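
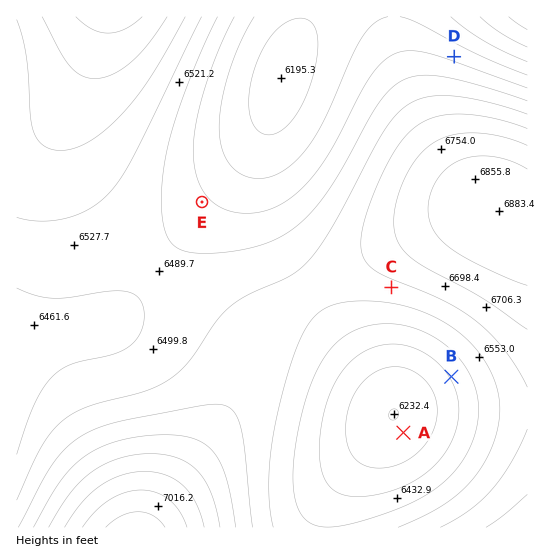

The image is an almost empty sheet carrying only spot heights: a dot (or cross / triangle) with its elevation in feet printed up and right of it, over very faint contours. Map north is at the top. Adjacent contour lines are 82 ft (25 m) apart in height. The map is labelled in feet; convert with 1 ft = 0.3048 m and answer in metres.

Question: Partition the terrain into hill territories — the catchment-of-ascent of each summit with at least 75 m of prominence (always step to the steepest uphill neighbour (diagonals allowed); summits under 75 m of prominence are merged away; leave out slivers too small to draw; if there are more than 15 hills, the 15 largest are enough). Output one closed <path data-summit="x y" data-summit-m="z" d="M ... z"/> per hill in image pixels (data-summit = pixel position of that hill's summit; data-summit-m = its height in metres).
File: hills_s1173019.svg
<path data-summit="499 211" data-summit-m="2098" d="M527 16l-226 1-2 16-18 41-20 75-2 32 4 29 12 33 18 34 28 38 55 68 17 28-1 7-8 12-27 32-20 29-8 20 0 17 199-1z"/><path data-summit="137 527" data-summit-m="2164" d="M267 120l-8 19-26 38-68 78-36 50-15 16-9 6-54 9-35 11 1 181 311-1 1-16 8-20 20-29 27-32 8-12 1-7-17-28-77-98-24-42-12-33-4-29 1-24 8-32z"/><path data-summit="111 17" data-summit-m="2086" d="M301 16l-285 1 1 330 34-11 54-9 9-6 10-10 41-56 68-78 26-38 10-22 15-51 15-33z"/>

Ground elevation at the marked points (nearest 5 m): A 1905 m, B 1950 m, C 2015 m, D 1945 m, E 1955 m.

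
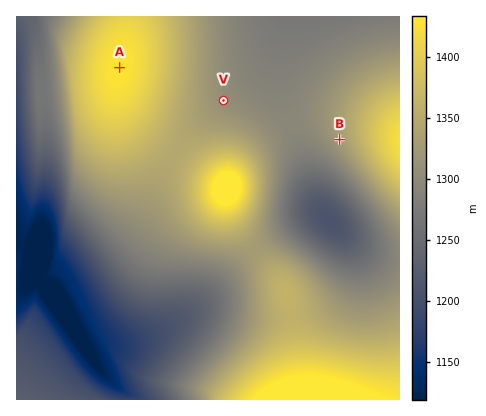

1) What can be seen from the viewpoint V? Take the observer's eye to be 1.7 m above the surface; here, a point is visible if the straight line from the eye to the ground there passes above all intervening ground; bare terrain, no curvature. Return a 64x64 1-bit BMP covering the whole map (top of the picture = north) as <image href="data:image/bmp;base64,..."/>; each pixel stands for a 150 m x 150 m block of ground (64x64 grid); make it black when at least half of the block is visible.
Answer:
<image width="64" height="64" href="data:image/bmp;base64,Qk0+AgAAAAAAAD4AAAAoAAAAQAAAAEAAAAABAAEAAAAAAAACAAATCwAAEwsAAAIAAAAAAAAA////AAAAAAAAAAAAAAAAAAAAAAAAAAAAAAAAAAAAAAAAAAAAAAAAAAAAAAAAAAAAAAAAAAAAAAAAAAAAAAAAAAAAAAAAAAAAAAAAAAAAAAAAAAAAAAAAAAAAAAAAAAAAAAAAAAAAAAAAAAAAAAAAAAAAAAAAAAAAAAAAAAAAAAAAAAAAAAAAAAAAAAAAAAAAAAAAAAAAAAAAAAAAAAAAAAAAAAAAAAAAAAAAAAAAAAAAAAAAAAAAAAAAAAAAAAAAAAAAAAAAAAAAAAAAAAAAAAAAAAAAAAAAAAAAAAAAAAAAAAAAAAAAAAAAAAAAAAABAAAAAAAAAAMAAAAAAAAABwAAAAAAAAAHAAAAAAAAAA8AAAAAAAAAHwAAAAAAAAA/AAAAAAAAAH8AAAAAMAAA/wAAAAD4AAH/AAAAAPwAA/8AAAAB/gAH/wAAAAH+AA//AAAAAf4AH/8AAAAB/gB//wAAAAH/AP//AAAAAf8D//8AAAAB/w///wAAA/v/////AAAD//////8AAAf//////wAAB///////AAAH//////8AAAf//////wAAB///////AAAH//////4AAAf//////gAAB//////8AAAD//////wAAAP/////+AAAAf/////wAAAB//////AAAAD/////4AAAAH/////gAAAAP////+AAAAAP////4A=="/>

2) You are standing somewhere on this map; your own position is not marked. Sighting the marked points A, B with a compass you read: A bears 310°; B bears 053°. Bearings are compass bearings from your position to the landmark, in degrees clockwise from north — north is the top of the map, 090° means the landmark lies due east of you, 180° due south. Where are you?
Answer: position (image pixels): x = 269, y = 193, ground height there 1320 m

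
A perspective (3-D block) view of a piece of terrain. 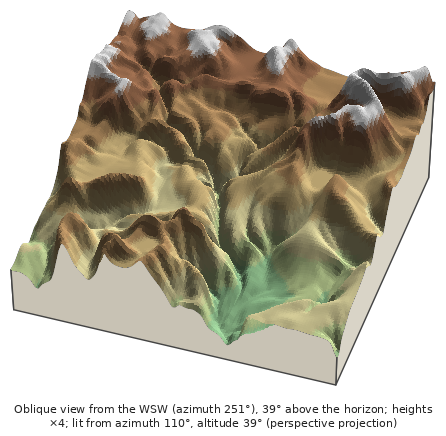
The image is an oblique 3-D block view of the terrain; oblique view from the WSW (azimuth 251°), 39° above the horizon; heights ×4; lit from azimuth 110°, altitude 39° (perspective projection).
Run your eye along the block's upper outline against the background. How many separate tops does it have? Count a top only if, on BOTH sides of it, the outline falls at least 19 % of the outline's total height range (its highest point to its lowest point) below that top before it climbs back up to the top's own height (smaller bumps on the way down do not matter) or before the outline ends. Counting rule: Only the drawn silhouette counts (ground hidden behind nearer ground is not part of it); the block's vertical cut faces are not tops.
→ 1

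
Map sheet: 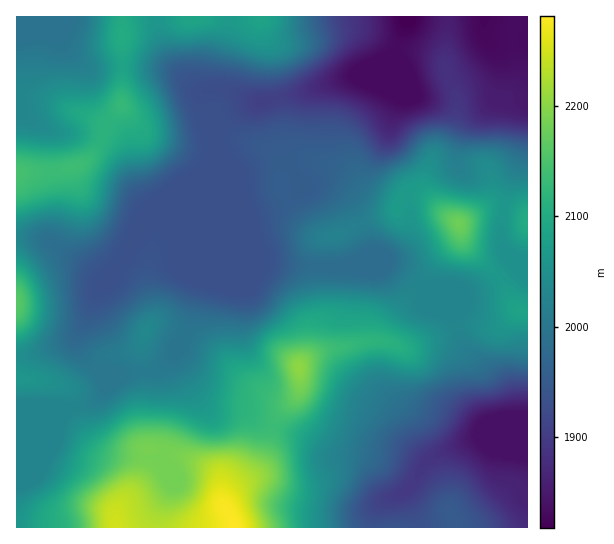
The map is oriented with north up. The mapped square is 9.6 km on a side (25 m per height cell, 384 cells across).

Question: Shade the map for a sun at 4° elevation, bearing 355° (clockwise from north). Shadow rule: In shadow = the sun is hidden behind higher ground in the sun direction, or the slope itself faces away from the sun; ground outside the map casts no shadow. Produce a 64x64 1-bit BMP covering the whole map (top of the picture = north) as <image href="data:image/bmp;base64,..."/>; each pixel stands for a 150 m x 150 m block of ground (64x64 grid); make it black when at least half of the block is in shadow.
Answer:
<image width="64" height="64" href="data:image/bmp;base64,Qk0+AgAAAAAAAD4AAAAoAAAAQAAAAEAAAAABAAEAAAAAAAACAAATCwAAEwsAAAIAAAAAAAAA////AAAAAAAAAAAAAAAAAAAAAAAAQAAAAAAAAMD8AAAAAAABwP/AAAAAAAHA/+AAAAAAAIB/8AAAAAAABB/4DwAAAAAOD/w/AAAAAB4D//8AAAAAHg///wAAAAAfH///AAAAAD9///8AAAAAP////wAAAAA/////AAAAAD/////wAAAAH/////wAAAAf////8AAAAA////9AAAAAAf///0AAAAAB////4AAAAAH//z/gAAAAAf/Af/AAAAAAHgD/8AAAAAAAAP/wAAAAAAABh/AAAAAAAAHD4AAAAAAAA8AB4AAAAAADwAHwAAAAAAfAA/AAAAAAB+AH+AAAAAAH4A/4AAAAAA/gH/wAAAEBD+A//wAAB8OPwX//wAAH/8/D///gAAP/z8P//+AAAB+Pwf//4AAAD5wA///wAAAAAAD///AAAAAAAP//8AAAAAAA///wAAAAAAAOf/gAAAAAAAB/+AAAAAAAAH/4AAAAAAAAP/gAAAAAAAAf+AAAAAAAAA/wAAAAAAAAAGAAAAAAAAAAA8MAAAAABwAH/+AAAAAAAAf/8AAAAAAAD//4AAAAAAAP//4AAAAAAB///wAAAAAAP///wAAAAAB////gAAAAAP////AAAAAB////+AAAAAH////4AAAAAP/+APgAAAAAP/AAAAAAAAAPwAAAAAAAAAAAAAAAAA=="/>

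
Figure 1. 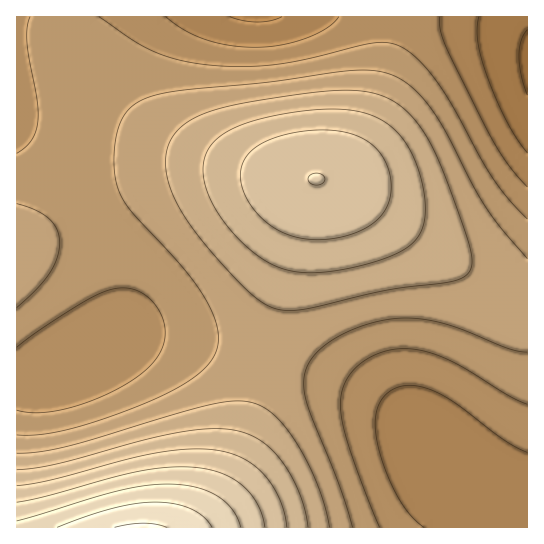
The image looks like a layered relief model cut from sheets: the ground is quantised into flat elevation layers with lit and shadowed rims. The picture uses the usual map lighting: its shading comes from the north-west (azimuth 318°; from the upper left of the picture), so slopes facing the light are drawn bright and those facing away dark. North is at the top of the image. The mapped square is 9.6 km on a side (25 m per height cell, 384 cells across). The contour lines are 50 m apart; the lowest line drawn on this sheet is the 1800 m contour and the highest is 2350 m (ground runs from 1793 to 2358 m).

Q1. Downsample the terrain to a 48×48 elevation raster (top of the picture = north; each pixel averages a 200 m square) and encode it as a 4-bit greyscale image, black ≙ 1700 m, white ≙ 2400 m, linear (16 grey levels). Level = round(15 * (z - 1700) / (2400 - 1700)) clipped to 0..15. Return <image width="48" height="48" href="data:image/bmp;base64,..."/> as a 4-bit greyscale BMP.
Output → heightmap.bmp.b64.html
<image width="48" height="48" href="data:image/bmp;base64,Qk32BAAAAAAAAHYAAAAoAAAAMAAAADAAAAABAAQAAAAAAIAEAAATCwAAEwsAABAAAAAAAAAAAAAAABEREQAiIiIAMzMzAERERABVVVUAZmZmAHd3dwCIiIgAmZmZAKqqqgC7u7sAzMzMAN3d3QDu7u4A////AMzN3d3u7u7u3dzMu6qYh3ZmVVRERERERLzMzN3d3d3d3czLuqmYh3ZlVURERERERLu7vMzM3d3d3My7uqmYh3ZlVERERERERKqqu7vMzMzMzMu7qqmYd2ZVVERERERERJmqqqu7u7zMu7u6qpmId2ZVREREM0RERJmZmaqqq7u7u7qqqZmId2ZVRERDM0RERIiIiZmZqqqqqqqqmZiHdmVVREQzNERERHd3iIiJmZmaqqmZmYiHdmVUREQzRERERHd3d3eIiImZmZmZmIh3ZmVURERERERERWZmZnd3eIiIiIiIiId3ZlVURERERERFVWVmZmZnd3eIiIiIiHd2ZlVURERERERVVVVVVVZmZnd3d4iIh3d2ZlVUREREREVVVVVVVVVWZmZ3d3d3d3d2ZlVVRERERVVVVlVVVVVVVmZmd3d3d3d2ZlVVVERFVVVWZlVVVVVVVVZmZnd3d3d2ZmVVVVVVVVVmZlVVVVVVVVVmZmd3d3d2ZmZVVVVVVWZmZlVVVVVVVVVmZmd3d3d3ZmZlVVVVZmZmZlVVVVVVVVVWZmd3d3d3dmZmZmZmZmZnd2VVVVVVVVVWZmd3d3d3d3ZmZmZmZmd3d2ZlVVVVVVVWZmd3d3d3d3d3ZmZmd3d3d2ZmVVVVVVVmZmd3d3iHd3d3d3d3d3d3d3ZmZlVVVVZmZnd3eIiIiId3d3d3d3d3d3dmZmVVVWZmZ3d4iIiIiIiIiHd3d3d3d3d2ZmZmZmZmZ3eIiIiIiIiIiIiIiHd3d3d2ZmZmZmZmd3eIiJmZmZmYiIiIiId3d3d2ZmZmZmZnd3iImZmZmZmZmYiIiId3dnd3ZmZmZmZ3d4iJmZmZmZmZmZiIiHd3dnd2ZmZmZmd3eIiZmaqqqqqpmZmIiHd3Znd2ZmZmZnd3iImZmqqqqqqqmZmIiHd2ZndmZmZmZ3d3iImZqqqqqqqqqZmYiHdmZWZmZmZmZ3d4iJmaqqqruqqqqZmYh3dmVWZmZmZmd3d4iJmaqqu7u7qqqpmIh3ZlVWZmZmZmd3eIiZmaqqu7u7qqqpmId2ZlVGZmZmZmd3eIiZmaqqu7u7qqqZmId2ZVRGZmZmZmd3eIiZmaqqq7u6qqqZmIdmVURFVmZmZmd3eIiJmZqqqqqqqqmZiHdmVUQ1VWZmZmd3d4iImZmqqqqqqpmYiHdlVEM1VWZmZmd3d4iIiZmZmaqpmZmYh3ZlVEM1VWZmZmZ3d3eIiIiZmZmZmZiId2ZVRDM1VWZmZmZnd3d3eIiIiIiIiIiHd2ZVRDMlVWZmZmZmZ3d3d3d3iIiIiId3dmVUQzMlVWZmZmZmZmZmZmd3d3d3d3d3ZlVUQzIlVmZmZmZmZmZmZmZmZmZ3d3dmZlVEMzIlVmZmZmZmZlVVVVVVVmZmZmZmZVVEMzIlVmZmZmZlVVVVVVVVVVVVZmZlVVREMzIlVmZmZmVVVVVERERERFVVVVVVVURDMzIlVmZmZlVVVURERERERERFVVVVVURDMzIlVmZmVVVVVEREMzMzNEREVVVVVURDMzIg=="/>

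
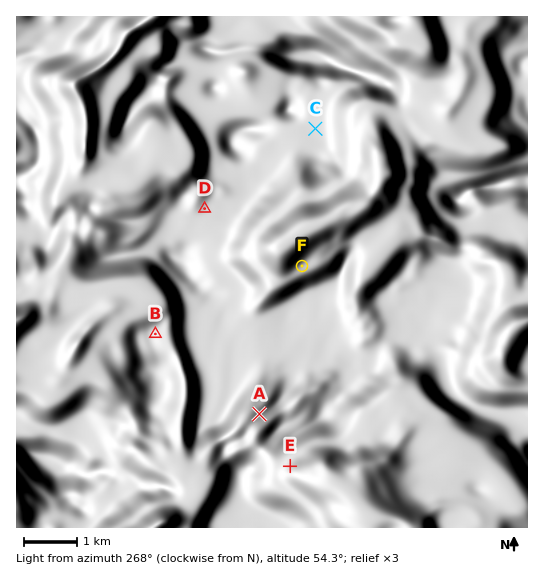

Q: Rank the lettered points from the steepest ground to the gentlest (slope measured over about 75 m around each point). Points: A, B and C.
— A B C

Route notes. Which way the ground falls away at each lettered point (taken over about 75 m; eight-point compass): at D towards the SE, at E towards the NW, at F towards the SE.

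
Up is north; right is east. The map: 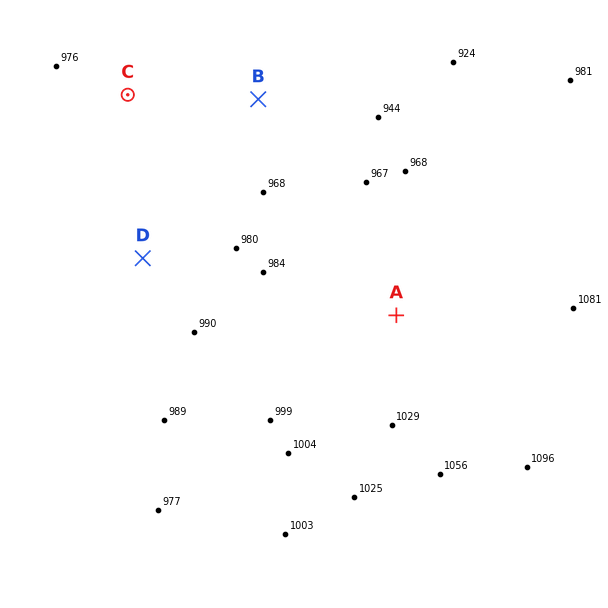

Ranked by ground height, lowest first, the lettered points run B C D A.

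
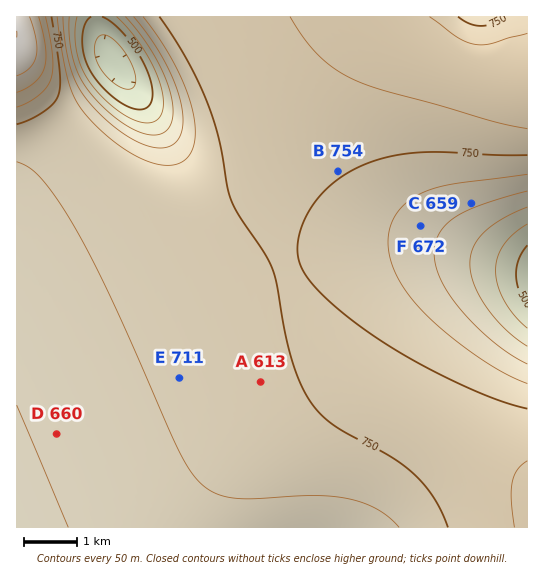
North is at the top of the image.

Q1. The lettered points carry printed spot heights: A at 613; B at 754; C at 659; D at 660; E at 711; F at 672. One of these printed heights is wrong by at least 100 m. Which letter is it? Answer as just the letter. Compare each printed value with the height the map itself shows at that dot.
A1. A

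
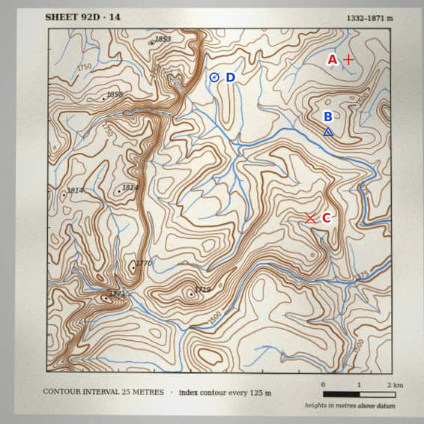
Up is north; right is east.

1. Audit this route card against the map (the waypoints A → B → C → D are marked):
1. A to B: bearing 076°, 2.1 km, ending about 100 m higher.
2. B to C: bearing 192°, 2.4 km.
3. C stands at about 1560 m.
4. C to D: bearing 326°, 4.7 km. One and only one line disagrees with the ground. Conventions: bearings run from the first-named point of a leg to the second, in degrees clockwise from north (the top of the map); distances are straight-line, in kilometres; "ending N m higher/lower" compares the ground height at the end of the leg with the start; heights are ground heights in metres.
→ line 1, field bearing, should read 196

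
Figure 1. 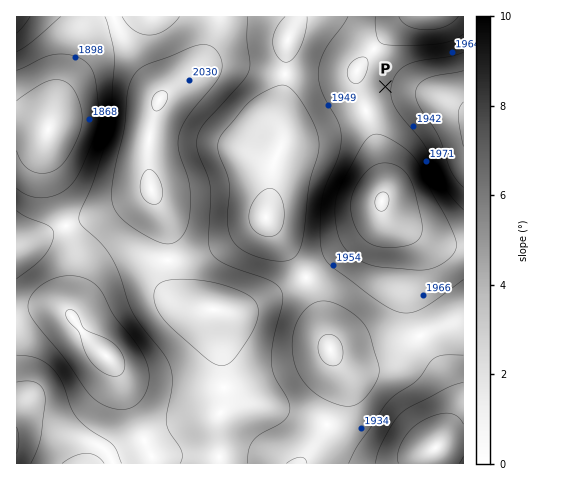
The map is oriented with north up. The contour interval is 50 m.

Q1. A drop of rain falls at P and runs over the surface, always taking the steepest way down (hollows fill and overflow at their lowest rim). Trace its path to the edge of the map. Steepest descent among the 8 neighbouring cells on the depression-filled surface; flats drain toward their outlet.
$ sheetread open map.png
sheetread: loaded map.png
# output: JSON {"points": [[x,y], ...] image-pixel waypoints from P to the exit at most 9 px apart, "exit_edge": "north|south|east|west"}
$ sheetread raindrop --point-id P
{"points": [[385, 87], [395, 87], [404, 87], [413, 87], [423, 90], [432, 94], [441, 98], [451, 103], [460, 108], [463, 110]], "exit_edge": "east"}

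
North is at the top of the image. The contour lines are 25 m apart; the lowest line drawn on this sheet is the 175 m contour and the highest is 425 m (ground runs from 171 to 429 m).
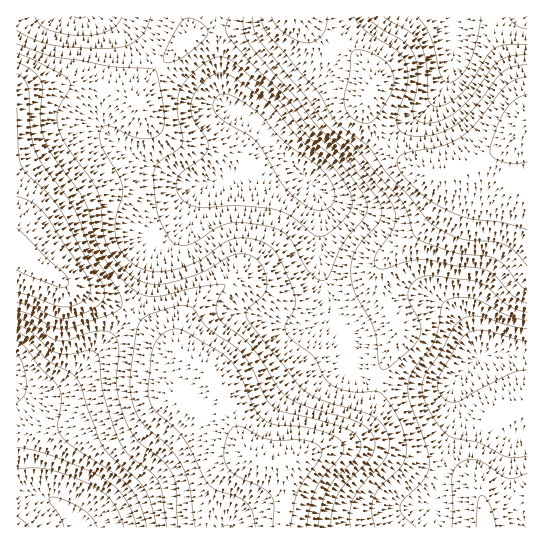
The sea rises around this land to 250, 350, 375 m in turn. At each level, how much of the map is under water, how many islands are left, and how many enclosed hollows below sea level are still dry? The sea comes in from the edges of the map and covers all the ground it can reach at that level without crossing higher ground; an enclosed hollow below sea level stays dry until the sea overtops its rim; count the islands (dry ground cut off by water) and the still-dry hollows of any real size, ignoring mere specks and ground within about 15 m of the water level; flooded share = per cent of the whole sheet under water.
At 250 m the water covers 14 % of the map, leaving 0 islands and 1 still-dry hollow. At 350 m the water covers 73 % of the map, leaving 0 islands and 0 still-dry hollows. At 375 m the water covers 84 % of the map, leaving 0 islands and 0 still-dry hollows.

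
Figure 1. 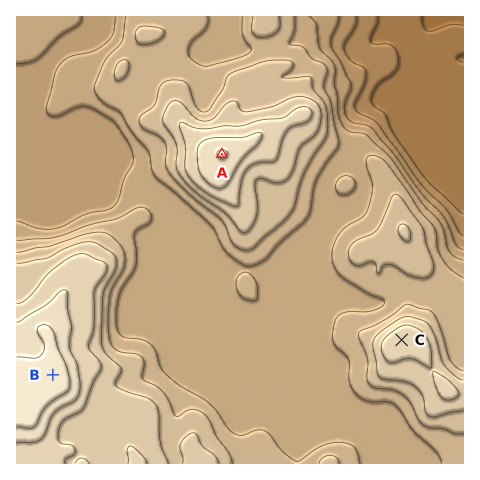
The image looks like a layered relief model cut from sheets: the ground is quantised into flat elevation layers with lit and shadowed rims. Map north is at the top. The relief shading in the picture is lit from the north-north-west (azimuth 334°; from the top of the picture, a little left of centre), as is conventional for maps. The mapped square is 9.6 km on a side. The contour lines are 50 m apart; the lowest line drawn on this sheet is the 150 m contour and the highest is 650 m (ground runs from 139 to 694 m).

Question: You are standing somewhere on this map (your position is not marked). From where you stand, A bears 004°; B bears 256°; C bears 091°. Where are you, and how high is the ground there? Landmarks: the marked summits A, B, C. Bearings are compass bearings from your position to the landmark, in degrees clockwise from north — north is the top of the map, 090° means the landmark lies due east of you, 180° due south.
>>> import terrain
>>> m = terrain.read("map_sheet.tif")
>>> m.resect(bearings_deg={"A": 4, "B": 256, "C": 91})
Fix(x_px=209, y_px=336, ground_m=380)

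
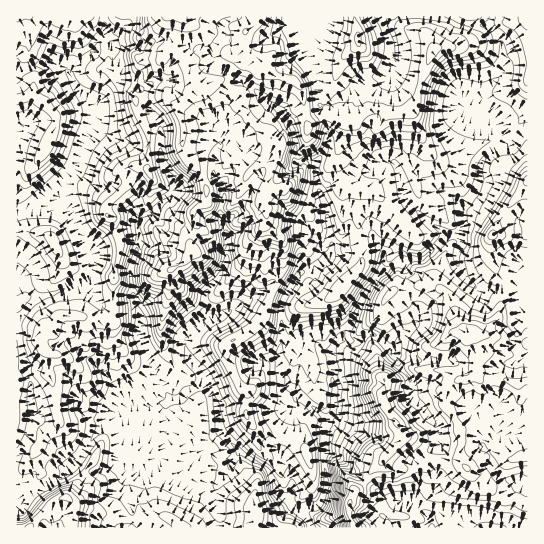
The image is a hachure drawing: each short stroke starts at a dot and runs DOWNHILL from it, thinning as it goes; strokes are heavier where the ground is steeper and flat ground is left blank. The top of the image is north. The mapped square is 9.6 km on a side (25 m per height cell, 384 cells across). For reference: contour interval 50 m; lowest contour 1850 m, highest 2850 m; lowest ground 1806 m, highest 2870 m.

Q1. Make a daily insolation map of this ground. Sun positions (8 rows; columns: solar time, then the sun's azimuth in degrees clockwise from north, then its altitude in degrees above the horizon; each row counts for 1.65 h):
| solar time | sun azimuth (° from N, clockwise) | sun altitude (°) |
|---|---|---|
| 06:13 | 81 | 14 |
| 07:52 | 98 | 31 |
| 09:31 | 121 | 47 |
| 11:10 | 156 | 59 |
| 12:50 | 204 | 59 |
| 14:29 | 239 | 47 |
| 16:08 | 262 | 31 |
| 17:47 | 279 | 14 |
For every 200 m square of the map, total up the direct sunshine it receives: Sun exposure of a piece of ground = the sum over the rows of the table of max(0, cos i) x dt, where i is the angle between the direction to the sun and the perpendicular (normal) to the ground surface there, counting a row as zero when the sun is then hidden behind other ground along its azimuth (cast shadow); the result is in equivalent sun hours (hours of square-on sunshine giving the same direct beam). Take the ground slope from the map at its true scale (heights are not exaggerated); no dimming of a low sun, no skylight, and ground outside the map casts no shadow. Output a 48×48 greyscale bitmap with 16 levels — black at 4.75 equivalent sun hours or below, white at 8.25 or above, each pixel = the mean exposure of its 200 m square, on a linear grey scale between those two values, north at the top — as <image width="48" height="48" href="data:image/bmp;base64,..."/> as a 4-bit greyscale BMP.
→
<image width="48" height="48" href="data:image/bmp;base64,Qk32BAAAAAAAAHYAAAAoAAAAMAAAADAAAAABAAQAAAAAAIAEAAATCwAAEwsAABAAAAAAAAAAAAAAABEREQAiIiIAMzMzAERERABVVVUAZmZmAHd3dwCIiIgAmZmZAKqqqgC7u7sAzMzMAN3d3QDu7u4A////AAXe3Kzdze7bqru82GIDq3cmrN7N3d7u7kGu3Ly7u7uZqrzMxTATBHu8ypvd3e7u7rYI6pqau6mJq8uqsQF4JEu9u8zu7u7u3NxgAnvKuqq8zMqHozmKATia3u7t7u7su93bEpeszMzd3duocmrLAmB+7e7u7u2r3t7cx5yrzdzd3dyJBcvcAwS97c7u3cq+7r3u7Gu7zd3d3MyFvczZAEWbzturq5vdzcrd7qW7zM3N3dmM3N3HFoYkTO7Jm8zcutre/dec3d3d3Zfe7tqWR4Yjmsqpvc7c3cqt28yszd3M3HvduYmpZ5mprYN5y83d3cvcuszNzMzc3Hu8mpmlWZqrtzec683d3cvdvNzN3dzLy4y7valW1Zqqtli8zd3d3svdzd7d3d3dp6ze3KWMs5qaqZnN3u7e3svdzu3N3d3eydvJirrMorpnu5jKvu7u3YzM3snd7t3tjMzIarzspaqFIEzdus3Kma3u7J3u7M3Yvc27qbzdprpkAFaIrM3d253cqu3uua7Jzc3u7svdurloKavu7u3dvZzd3t7teJ27mWfO7svN7IlyrLZK7u7tqbrd3u79h2y9xzAZ7avd7LnM7cpVm6moiKib7u3LZGvN7IZFrYne7beM7uy4iDNbutmImavLRozd3dyXe3Xe7cYp3u3bqHd4vM2om7zaR7vtur7MqpJ4rekivu7tuJmqzc3u2qvaVs3su2vc7cdJacxgS83cmJ3c3d3N7suYA63t26W97upVZozGBFm6mN7u3d3d7Lp6IleN3KRs7vudlHnLpEI6qc3t3d3eyqu7YXR624NO/uyd2Xq6ndt0mK3t3t7dmqzMlGq7l7RN7dq824vL7u7GV4vu7u24is3cdqmazYNp3sas2cvd7u2oh5WbzLl1e93deEeq2nWcvbqtp7ze7smd1qc7zMzLrLu4q6l4vZid3cvMqL3u7artuLpZ7e3dzMmu7MpkG6K7vcysmcze277cu5qVzu7d3LiM7NuWi6WtrN2qac3dzN3M3qm4bu7ty6vd3NZpu3rN24N5W827zN3e7srLer7eyqmc3ZKKy67b3bEHTd3cvN3u3cvMg7vt25l1VmSsu93cvdh5ad7d3d7tzdyalsq8zJiGaIWtzNzM3dhct87u7u7qvN3bmdusvJmrzKaM3N3dzaROqM7u7v7Kq8zc69yrvKm83ZmsvN3e2nGcmt7d7v6qu7vM3u3dupm7zJzNze3tulrYnLve3u6qu7u93e7qZ5rLu93N7u7duL3aqry8uryqq7vd3ryXerzLhryq3e7cre7prcvLq6urq8zN7quXmt7tnLir3d2o3u62nO27vMy7vMy7zZd6rN3bvd7ty6ne7sg4vN7dy7vbzd3buuyrzaiprd7tzN7t3KZ7zN7t2qvM3d7rzN3d7suYZKzszd3Nqai7y77ry5u93e7bze3d78rMq7rN7tzdt2m9u7y5u6y5m7u73e3e7su9l87u7t3M3Zq9y5l3qryohlad7u3u7uy+yc7uzd3KzczN3Lpou4U0Wc3M3Q=="/>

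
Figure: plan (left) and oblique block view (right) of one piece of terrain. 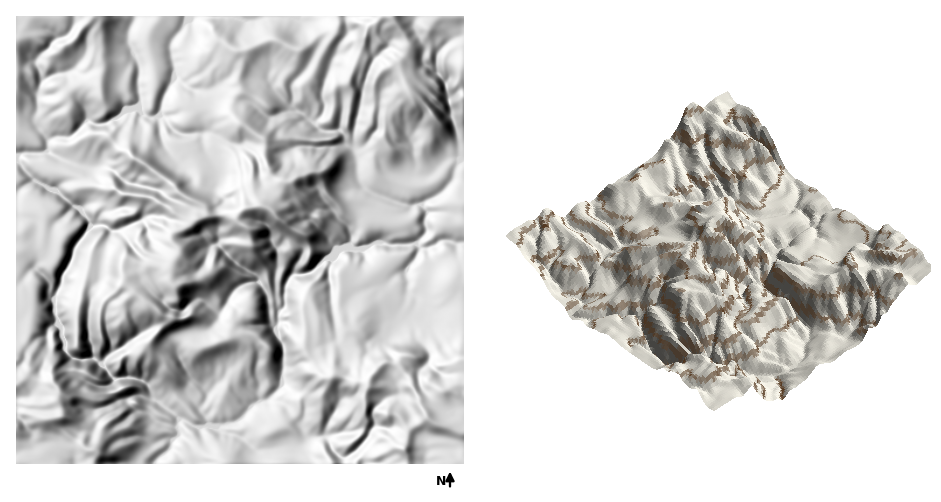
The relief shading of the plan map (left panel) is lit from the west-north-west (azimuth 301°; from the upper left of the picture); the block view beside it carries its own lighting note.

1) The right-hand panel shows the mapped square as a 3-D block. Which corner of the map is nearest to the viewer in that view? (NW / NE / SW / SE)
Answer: SW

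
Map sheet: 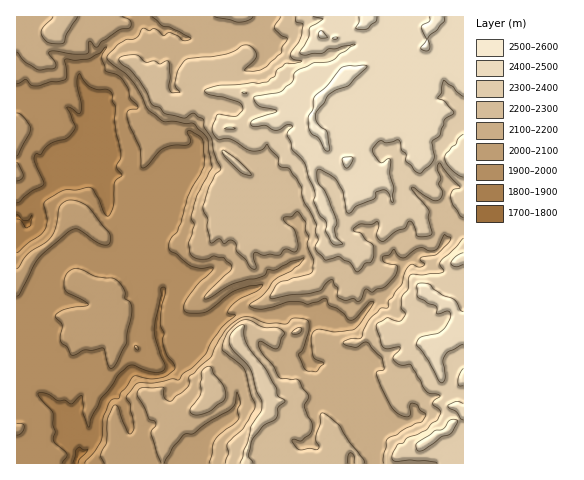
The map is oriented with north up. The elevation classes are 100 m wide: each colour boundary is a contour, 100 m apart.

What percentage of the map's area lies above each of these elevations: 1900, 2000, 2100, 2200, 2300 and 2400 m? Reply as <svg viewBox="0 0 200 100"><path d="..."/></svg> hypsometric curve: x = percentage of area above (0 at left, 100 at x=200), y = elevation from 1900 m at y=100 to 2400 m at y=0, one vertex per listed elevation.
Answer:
<svg viewBox="0 0 200 100"><path d="M188 100l-40-20-24-20-34-20-36-20-25-20"/></svg>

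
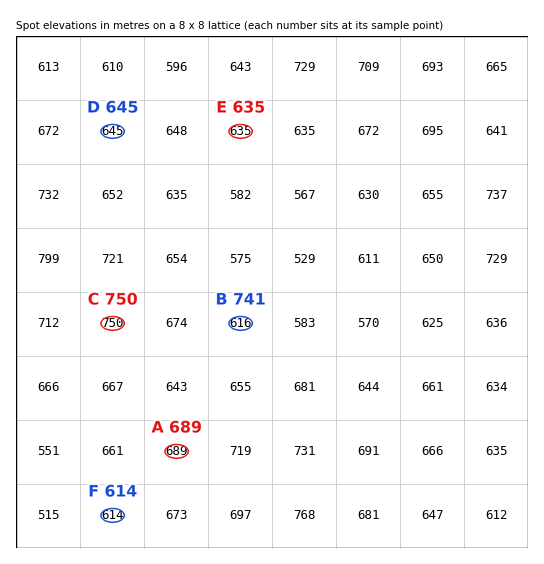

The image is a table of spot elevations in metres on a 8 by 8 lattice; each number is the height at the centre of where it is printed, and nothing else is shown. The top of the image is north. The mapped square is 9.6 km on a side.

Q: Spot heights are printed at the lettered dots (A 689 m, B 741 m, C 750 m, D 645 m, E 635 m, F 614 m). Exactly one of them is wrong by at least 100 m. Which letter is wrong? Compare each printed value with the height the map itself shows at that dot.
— B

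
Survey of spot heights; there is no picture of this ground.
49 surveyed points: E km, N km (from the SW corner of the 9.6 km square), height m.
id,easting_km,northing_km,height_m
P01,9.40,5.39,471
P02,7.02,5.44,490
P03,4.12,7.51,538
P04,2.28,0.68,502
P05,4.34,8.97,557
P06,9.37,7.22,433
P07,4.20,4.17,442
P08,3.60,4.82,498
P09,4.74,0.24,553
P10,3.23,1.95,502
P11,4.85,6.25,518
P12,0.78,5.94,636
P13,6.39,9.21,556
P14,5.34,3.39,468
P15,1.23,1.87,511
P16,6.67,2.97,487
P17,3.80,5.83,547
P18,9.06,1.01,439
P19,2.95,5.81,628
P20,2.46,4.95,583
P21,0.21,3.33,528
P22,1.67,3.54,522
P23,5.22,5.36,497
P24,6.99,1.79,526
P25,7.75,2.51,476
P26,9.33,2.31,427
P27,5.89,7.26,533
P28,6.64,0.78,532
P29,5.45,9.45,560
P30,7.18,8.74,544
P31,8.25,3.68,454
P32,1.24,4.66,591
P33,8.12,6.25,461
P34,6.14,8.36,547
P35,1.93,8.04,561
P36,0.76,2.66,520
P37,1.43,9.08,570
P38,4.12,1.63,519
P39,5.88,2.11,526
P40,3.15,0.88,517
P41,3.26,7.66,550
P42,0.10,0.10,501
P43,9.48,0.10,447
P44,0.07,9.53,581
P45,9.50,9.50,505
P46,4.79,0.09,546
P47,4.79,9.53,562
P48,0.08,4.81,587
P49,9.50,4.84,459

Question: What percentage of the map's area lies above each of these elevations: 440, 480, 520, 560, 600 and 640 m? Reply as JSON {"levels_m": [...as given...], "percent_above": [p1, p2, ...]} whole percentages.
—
{"levels_m": [440, 480, 520, 560, 600, 640], "percent_above": [95, 77, 45, 19, 8, 3]}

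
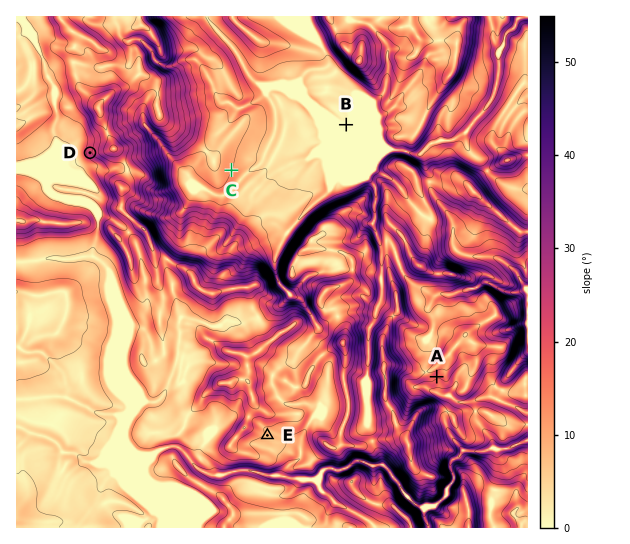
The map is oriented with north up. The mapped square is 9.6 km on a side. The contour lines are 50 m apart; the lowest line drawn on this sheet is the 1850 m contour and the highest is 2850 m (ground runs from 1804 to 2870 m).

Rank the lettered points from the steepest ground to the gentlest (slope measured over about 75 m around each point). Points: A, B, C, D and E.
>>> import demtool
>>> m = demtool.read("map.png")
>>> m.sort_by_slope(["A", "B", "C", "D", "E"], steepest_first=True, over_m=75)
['D', 'A', 'C', 'E', 'B']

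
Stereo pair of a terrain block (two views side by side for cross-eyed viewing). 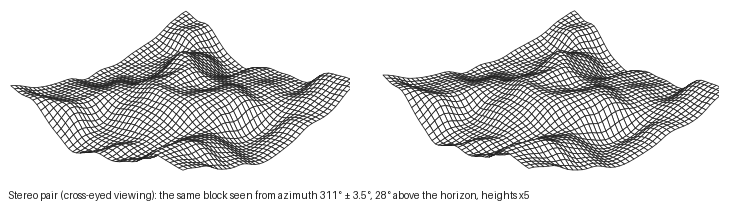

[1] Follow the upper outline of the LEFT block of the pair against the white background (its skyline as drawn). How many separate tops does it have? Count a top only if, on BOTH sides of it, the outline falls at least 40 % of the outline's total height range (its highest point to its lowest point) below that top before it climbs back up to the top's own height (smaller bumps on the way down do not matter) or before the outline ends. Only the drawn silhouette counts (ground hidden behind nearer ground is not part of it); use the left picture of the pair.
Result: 1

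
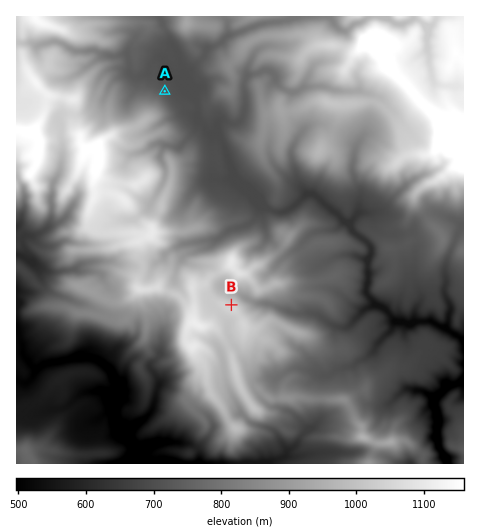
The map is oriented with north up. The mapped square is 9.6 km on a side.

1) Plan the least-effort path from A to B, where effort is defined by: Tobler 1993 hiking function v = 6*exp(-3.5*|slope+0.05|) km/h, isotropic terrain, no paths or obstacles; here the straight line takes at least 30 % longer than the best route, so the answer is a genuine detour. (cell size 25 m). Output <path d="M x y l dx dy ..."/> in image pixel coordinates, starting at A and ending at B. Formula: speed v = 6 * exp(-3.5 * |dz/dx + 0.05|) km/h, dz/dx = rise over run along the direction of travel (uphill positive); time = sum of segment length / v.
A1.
<path d="M165 91l21 42 0 7 1 3 0 16-2 5 0 24-13 26 0 6 1 2 5 5 2 4-1 3-4 3-1 2 0 3-3 7 1 2 2 1 2 3 2 2 0 5 1 2 2 1 5 0 11 6 5 5 5 2 1 1 1 2 0 10 1 2 4 4 16 8 1 0"/>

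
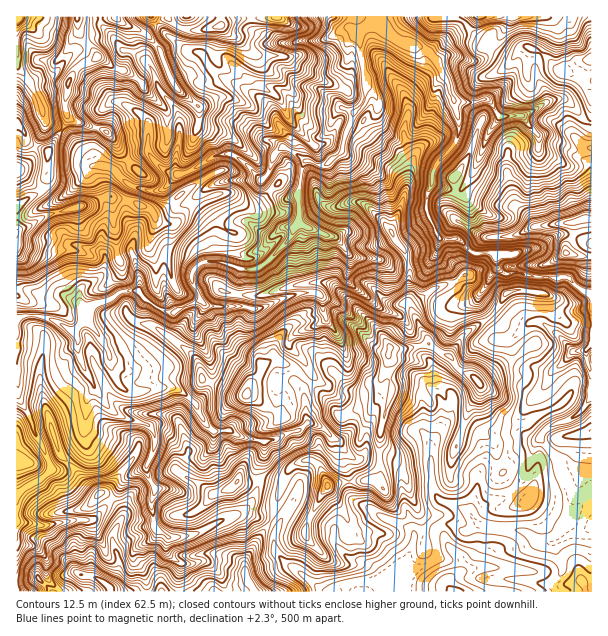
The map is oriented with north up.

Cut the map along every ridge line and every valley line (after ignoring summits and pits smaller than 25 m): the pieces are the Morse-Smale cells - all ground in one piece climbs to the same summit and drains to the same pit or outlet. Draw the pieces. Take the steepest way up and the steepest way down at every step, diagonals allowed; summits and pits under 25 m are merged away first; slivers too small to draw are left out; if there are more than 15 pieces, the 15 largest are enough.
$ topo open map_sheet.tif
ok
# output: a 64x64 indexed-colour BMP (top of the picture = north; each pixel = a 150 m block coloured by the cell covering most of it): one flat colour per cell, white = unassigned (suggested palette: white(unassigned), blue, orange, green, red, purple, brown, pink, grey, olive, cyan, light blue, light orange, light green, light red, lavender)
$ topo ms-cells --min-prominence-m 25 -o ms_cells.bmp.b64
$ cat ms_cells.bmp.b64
<image width="64" height="64" href="data:image/bmp;base64,Qk12CAAAAAAAAHYAAAAoAAAAQAAAAEAAAAABAAQAAAAAAAAIAAATCwAAEwsAABAAAAAAAAAA////ALR3HwAOf/8ALKAsACgn1gC9Z5QAS1aMAMJ34wB/f38AIr28AM++FwDox64AeLv/AIrfmACWmP8A1bDFACIiIiIiIiIAAMzMzMzMzMzMd3AAAAu7u7u7u7u7u1VVIiIiIiIiIgAAzMzMzMzMzHd3d3dwALu7u7u7u7u7VVUiIiIiIiIiAADMzMzMzMzHd3d3d3dwu7u7u7u7u7u1VSIiIiIiIiAAAMzMzMzMzHd3d3d3d3cAu7u7u7u7u1VVIiIiIiIiIAAMzMzMzMzHd3d3d3d3dwALu7u7u7u7VVUiIiIiIiIiAAzMzMzMzMd3d3d3d3d3AAu7u7u7u1VVVSIiIiIiIiIi3d3MzMzMx3d3d3d3d3dEu7u7u7u1VVVVIiIiIiIiIi3d3d3MzMzHd3d3d3d3dEREREVVVVVVVVUiIiIiIiIiLd3d3d3Md3d3d3d3d0RERERERVVVVVVVVSIiIiIiIiIt3d3d3d13d3d3d3d0REREREVVVVVVVVVVIiIiIiIiIi3d3d3d3Xd3d3d3dERERERFVVVVVVVVVVUCIiIiIiIiIiIt3d3d13d3d3d0RERERFVVVVVVVVVVAAACIiIiIiIiIi3d3d3Xd3d3d3REREREVVVVVVVVVVAAAAAiIiIiIiIiIt3d3dd3d3d3dERERERVVVVVVVVVUAAAACIiIiIiIiIiLd3d13d3d3dERERERFVVVWZVVVUAAAACIiIiIiIiIiIt3d3Xd3d3d0REREREVVVVZmVVVQAAAAIiIiIiIiIiIiLd3d13d3d3RERERERVVVVmZmVQAAAAIiIiIiIiIiIiIt3aqqp3d3REREREREVVVmZmZQAAAAAiIiIiIiIiIiIqqqqqqqp0RERERERERmZmZmZVVQAAAiIiIiIiIiIiIiqqqqqqqkRERERERERGZmZmZlVVVQACIiIiIiIiIiIiqqqqqqqqREREREREREZmZmZmZVVVUCIiIiIiIiIiIiIqqqqqqqpERERERERERmZmZmZlVVVVIiIiIiIiIiIiIiqqqqqqqkRERERERERGZmZmZmZVVVUiIiIiIiIiIiIiIqqqqqqqREREREREREZmZmZmZmVVVSIiIiIiIiIiIiIiqqqqqqqkREREREREZmZmZmZmZVVVIiIiIiIiIiIiIiKqqqqqqkRERERERERmZmZmZlVVVVUiIiIiIiIiIiIiKqqqqqqkRERERERERmZmZmZlVVVVVSIiIiIiIiIiIiIqqqqqqkRERERERERGZmZmZmVVVV7uIiIiIiIiIiIiIqqqqqqqpERERERERGZmZmZmZVVV7u4iIiESIiIiIiIiqqqqqqqqpEREREREZmZmZmbu5V7u7hIhEREiIiIiIiKqqqqqqqqqREREREZmZmZmbu7u7u7uERERESIiIiIRIiqqqkqqqqpERERGZmZmZmbu7u7u7u4RERERESIiERERIiIkREqqqkRERmZmZmZmZu7u7u7u7hEREREREREREREiIiRERERERERmZmZmZmYz7u7u7u7gERERERERERERESIiJERERERERmZmZmZmYzPu7u7u7gARERERERERERERIiIkRERERERGZmZmZmYzMz4AAAAAABERERERERERERESIRERREREREZmYzZmYzMzMAAAAAAAEREREREREREREREREREUREREQzMzMzMzMzM5AAAAAAARERERERERERERERERERFEREQzMzMzMzMzmZmZmQAAABEREREREREREREREREREUREQzMzMzMzMAmZmZmZmQCZERERERERERERERERERERFDMzMzMzMzMAAJmZmZmZmZkRERERERERERERERERERETMzMzMzMzMwAAmZmZmZmZmREREREREREREREREREREREzMzMzMzMzAACZmZmZmZmZAREREREREREREREREREREzMzMzMzMzMAAJmZmZmZmZkAARERERERERERERERERMzMzMzMzMzMwAAmZmZmZmZmQABERERERERERERERERMzMzMzMzMzMzMzOZmZmZmZmZAAEREREREREREREREREzMzMzMzMzMzMzMzmZmZmZmZkAARERERERERERERERETMzMzMzMzMzMzMzOZmZmZmZmQAAEREBEREREREREREREziIiDMzMzMzMzMzmZmZmZmZAAAREAERERERERERERERiIiIMzMzMzMzMzOZmZmZkAAAAAEAARERERERERERERGIiIiDMzMzMzMzM5mZmZAAAAAAAAABEREREREREREREYiIiIMzMzMzMzMzOZmQAAAAAAAAAAEREREREREREREYiIiIgzMzMzMzMzMzmQAAAA8AAAAAABERERERERERERiIiIiIMzMzMzMzMzMzMAAA/wAAAAAAARERERERERERiIiIiIiDMzMzMz/zMzMzMA//AAAAAAABEREREREREYiIiIiIiIMzMzMz///zMzM///8AAAAAAAERERERERGIiIiIiIiIgzMzMzP////zM////wAAAAAAARERERERiIiIiIiIiIiDMzMzP/////Mz////AAAAAAABERERERiIiIiIiIiIiIMzMzM/////////AP8AAAAAAAARERERGIiIiIiIiIiIMzMzMzPzM/8P//AAAAAAAAAAAAABERiIiIiIiIiIiIgzMzMzMzMzMAAAAAAAAAAAAAAAAAAYiIiIiIgAAACIiDMzMzMzMzMAAAAAAAAAAAAAAAAAAIiACIiIAAAAAACDMzMzMzMzAAAAAAAAAAAAAAAAAAAAgAAACIgAAAAAAAMzMzMzMzAAAAAAAAAA"/>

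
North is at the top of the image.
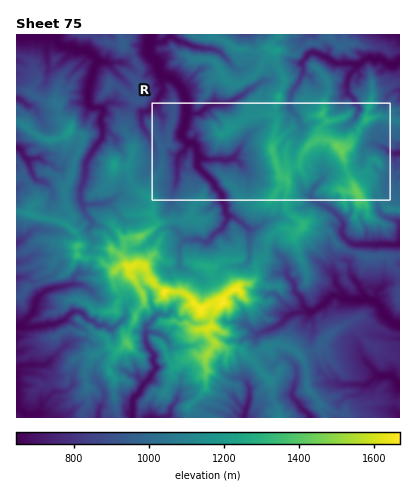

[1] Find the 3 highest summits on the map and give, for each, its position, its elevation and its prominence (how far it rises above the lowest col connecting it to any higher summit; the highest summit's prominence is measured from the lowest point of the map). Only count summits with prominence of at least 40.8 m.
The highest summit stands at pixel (224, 302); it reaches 1668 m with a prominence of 1022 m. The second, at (164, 292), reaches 1664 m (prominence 74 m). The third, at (134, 266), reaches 1626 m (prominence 53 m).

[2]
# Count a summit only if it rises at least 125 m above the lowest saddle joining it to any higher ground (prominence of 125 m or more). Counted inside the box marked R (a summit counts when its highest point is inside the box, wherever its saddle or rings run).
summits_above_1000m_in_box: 2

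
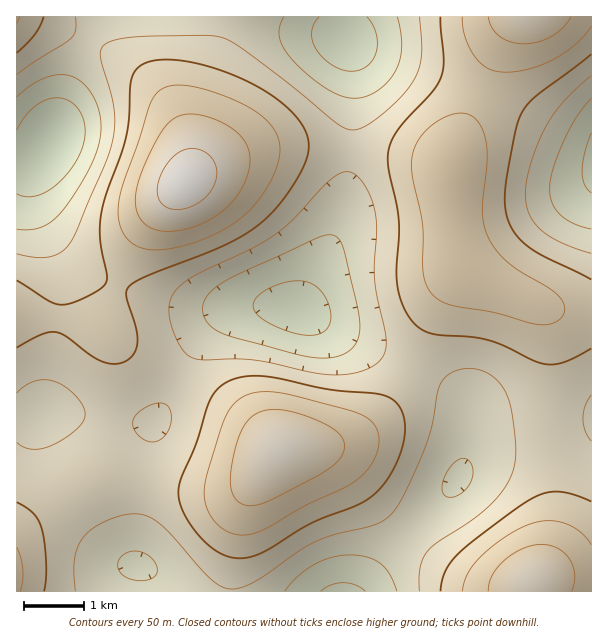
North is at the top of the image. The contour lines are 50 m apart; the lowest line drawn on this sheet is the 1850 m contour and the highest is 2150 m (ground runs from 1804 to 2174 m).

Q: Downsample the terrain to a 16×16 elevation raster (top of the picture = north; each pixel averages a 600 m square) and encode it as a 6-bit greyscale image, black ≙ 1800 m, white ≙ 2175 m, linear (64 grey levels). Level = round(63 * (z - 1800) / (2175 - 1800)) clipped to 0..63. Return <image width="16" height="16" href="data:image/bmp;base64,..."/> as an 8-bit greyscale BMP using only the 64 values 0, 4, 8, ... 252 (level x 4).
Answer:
<image width="16" height="16" href="data:image/bmp;base64,Qk02BQAAAAAAADYEAAAoAAAAEAAAABAAAAABAAgAAAAAAAABAAATCwAAEwsAAAABAAAAAAAAAAAAAAEBAQACAgIAAwMDAAQEBAAFBQUABgYGAAcHBwAICAgACQkJAAoKCgALCwsADAwMAA0NDQAODg4ADw8PABAQEAAREREAEhISABMTEwAUFBQAFRUVABYWFgAXFxcAGBgYABkZGQAaGhoAGxsbABwcHAAdHR0AHh4eAB8fHwAgICAAISEhACIiIgAjIyMAJCQkACUlJQAmJiYAJycnACgoKAApKSkAKioqACsrKwAsLCwALS0tAC4uLgAvLy8AMDAwADExMQAyMjIAMzMzADQ0NAA1NTUANjY2ADc3NwA4ODgAOTk5ADo6OgA7OzsAPDw8AD09PQA+Pj4APz8/AEBAQABBQUEAQkJCAENDQwBEREQARUVFAEZGRgBHR0cASEhIAElJSQBKSkoAS0tLAExMTABNTU0ATk5OAE9PTwBQUFAAUVFRAFJSUgBTU1MAVFRUAFVVVQBWVlYAV1dXAFhYWABZWVkAWlpaAFtbWwBcXFwAXV1dAF5eXgBfX18AYGBgAGFhYQBiYmIAY2NjAGRkZABlZWUAZmZmAGdnZwBoaGgAaWlpAGpqagBra2sAbGxsAG1tbQBubm4Ab29vAHBwcABxcXEAcnJyAHNzcwB0dHQAdXV1AHZ2dgB3d3cAeHh4AHl5eQB6enoAe3t7AHx8fAB9fX0Afn5+AH9/fwCAgIAAgYGBAIKCggCDg4MAhISEAIWFhQCGhoYAh4eHAIiIiACJiYkAioqKAIuLiwCMjIwAjY2NAI6OjgCPj48AkJCQAJGRkQCSkpIAk5OTAJSUlACVlZUAlpaWAJeXlwCYmJgAmZmZAJqamgCbm5sAnJycAJ2dnQCenp4An5+fAKCgoAChoaEAoqKiAKOjowCkpKQApaWlAKampgCnp6cAqKioAKmpqQCqqqoAq6urAKysrACtra0Arq6uAK+vrwCwsLAAsbGxALKysgCzs7MAtLS0ALW1tQC2trYAt7e3ALi4uAC5ubkAurq6ALu7uwC8vLwAvb29AL6+vgC/v78AwMDAAMHBwQDCwsIAw8PDAMTExADFxcUAxsbGAMfHxwDIyMgAycnJAMrKygDLy8sAzMzMAM3NzQDOzs4Az8/PANDQ0ADR0dEA0tLSANPT0wDU1NQA1dXVANbW1gDX19cA2NjYANnZ2QDa2toA29vbANzc3ADd3d0A3t7eAN/f3wDg4OAA4eHhAOLi4gDj4+MA5OTkAOXl5QDm5uYA5+fnAOjo6ADp6ekA6urqAOvr6wDs7OwA7e3tAO7u7gDv7+8A8PDwAPHx8QDy8vIA8/PzAPT09AD19fUA9vb2APf39wD4+PgA+fn5APr6+gD7+/sA/Pz8AP39/QD+/v4A////AJhoTERQbHBUNDBIdKTQ4MiQcFhQaJSgiGhYWGB8pLywgHx0bISwyLygiGxMUHCMjHB0eHCAsNzg0LSIWERcdHRgZGxkbJzQ4NC4lGhQXHBsYGRwbGyIpKiUiIBsWGR0cHh8iIBsZGBUSFRsdHB4iISMiJCAYEAsHCBEdJCYoKighICIhGhIMCAoTICotLSomFxojKSgiGRIPFCArLikhGg0UJDM4MygdFRUgLC0jFw8GCx4zPTsxJRsZIy4vIxULAwUWLDg3MSgeGyIsLiUZDQkIFicvLikhGBQaJCkmHxUWExoiJSIeFgwJER4nKikhIhoYGBkZFw8HBg8dKjM0LQ="/>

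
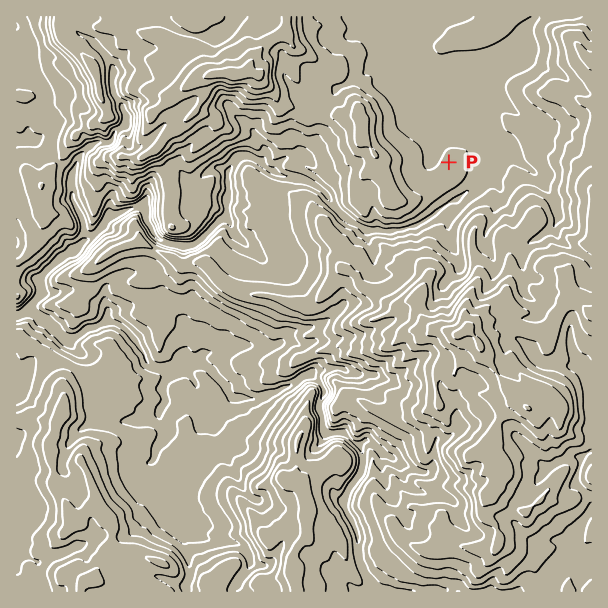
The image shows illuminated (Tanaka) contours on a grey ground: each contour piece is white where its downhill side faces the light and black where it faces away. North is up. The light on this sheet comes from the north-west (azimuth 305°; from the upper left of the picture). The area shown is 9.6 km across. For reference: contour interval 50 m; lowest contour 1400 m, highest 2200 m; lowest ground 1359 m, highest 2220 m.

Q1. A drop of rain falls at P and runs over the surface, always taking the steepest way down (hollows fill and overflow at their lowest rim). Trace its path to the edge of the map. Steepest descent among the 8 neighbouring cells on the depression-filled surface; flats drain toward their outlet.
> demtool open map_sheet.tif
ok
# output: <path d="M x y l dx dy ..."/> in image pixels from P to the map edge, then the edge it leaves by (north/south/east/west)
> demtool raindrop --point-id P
<path d="M449 162l-17-16 0-18-3-5 0-10 3-3 9 1 11 11 1 0 8 6 9 1 9 5 6 6-2 10-3 6 0 15-4 5 0 3-3 6-18 18-6 0-9 7-2 0-6 6-4 2-5 4-3 0-4 5-6 0-2 1-4 0-2 2-7 0-2 1-13 0-2-1-7 0-2-2-4 0-2-1-3 0-9-5-18-16-4-9-14-12-9-5-3 0-1-1-14-2-1-1-5 0-4-3-5 0-12-11-10-6-12 0 0 2-8 7-4 9 0 9 1 2 0 12-1 1 0 15-30 30-6 2-2 1-7 0-2-1-9 0-1-2-3 0-6-3-9-9 0-3-3-3-3-6 0-7-5-5-7 0-2 2-7 1-14 8-19 19-2 0-4 5-2 0-12 12-6 1-6 6-6 3-13 14-2 3 0 13-4 6 0 2-14 13-4 0"/>
exit: west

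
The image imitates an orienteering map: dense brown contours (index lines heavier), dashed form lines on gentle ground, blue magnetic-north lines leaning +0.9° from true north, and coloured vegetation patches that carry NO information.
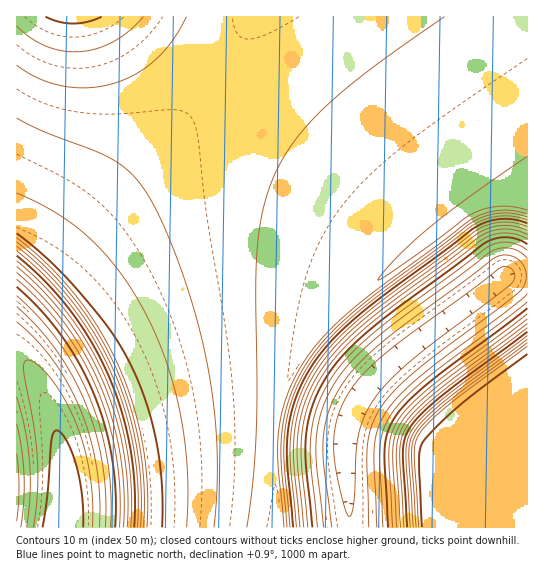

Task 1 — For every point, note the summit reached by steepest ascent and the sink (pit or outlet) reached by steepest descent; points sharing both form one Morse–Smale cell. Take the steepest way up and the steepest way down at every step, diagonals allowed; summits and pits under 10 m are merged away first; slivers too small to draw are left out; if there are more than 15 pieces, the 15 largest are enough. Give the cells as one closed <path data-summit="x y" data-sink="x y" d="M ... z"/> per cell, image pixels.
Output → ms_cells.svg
<path data-summit="527 205" data-sink="63 527" d="M527 16l-275 1-24 45-32 44-29 33-66 66-25 29-17 25-43 46 0 50 6 2 10 13 15 31 12 38 5 34-1 55 214-1 0-18-4-31 2-57 10-38 11-21 15-21 35-37 16-13 103-78 16-8 17-4 30 2z"/><path data-summit="73 17" data-sink="63 527" d="M251 16l-235 1 1 287 42-45 17-25 25-29 66-66 29-33 32-44 15-25z"/><path data-summit="527 527" data-sink="354 409" d="M527 276l-24 1-101 76-38 38-12 22-7 24 0 36 6 55 177-1z"/><path data-summit="527 205" data-sink="354 409" d="M515 201l-25 2-25 10-119 91-30 30-13 17-20 39-10 40 0 48 5 50 73-1-6-54 0-36 4-18 10-20 10-14 33-32 101-76 25-2 0-70z"/><path data-summit="17 487" data-sink="63 527" d="M19 356l-3 1 0 170 46 1 2-5 0-50-5-34-16-48-11-21z"/>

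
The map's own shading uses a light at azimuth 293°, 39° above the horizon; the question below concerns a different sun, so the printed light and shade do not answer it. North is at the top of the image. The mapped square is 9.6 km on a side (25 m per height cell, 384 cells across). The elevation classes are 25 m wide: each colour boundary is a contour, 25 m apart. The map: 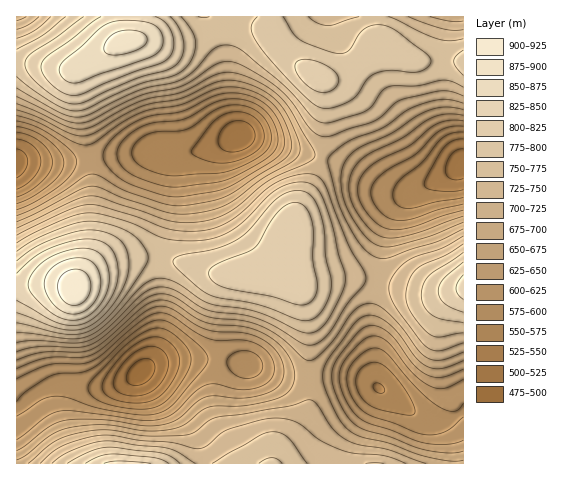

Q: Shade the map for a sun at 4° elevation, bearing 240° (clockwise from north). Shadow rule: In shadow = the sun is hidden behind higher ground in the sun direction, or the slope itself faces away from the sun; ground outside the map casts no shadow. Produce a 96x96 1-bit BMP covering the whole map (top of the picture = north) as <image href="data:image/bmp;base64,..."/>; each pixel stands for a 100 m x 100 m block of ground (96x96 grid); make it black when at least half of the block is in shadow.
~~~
<image width="96" height="96" href="data:image/bmp;base64,Qk2+BAAAAAAAAD4AAAAoAAAAYAAAAGAAAAABAAEAAAAAAIAEAAATCwAAEwsAAAIAAAAAAAAA////AAAAAAAAAAf//gAAAAAH//wAAAf//gAAAAAP//4AAA///wAAAAD///8AAB///4AAAAf///8AAD///8AAAA////8AAD///8AAAB////8AAP///+AAAB////8AAf///+AAAB////8AB////8AAAD////8AB////8AAAD////8AD////4AAAD////8AD////gAAAD///8AAD////AYAAH///wAAB////A+AAH///AAAA///+A/AAH//+AAAAf//8A/AAH//8AAAAH//4A/AAH//4AAAAD//wAPAAH//wAAAAB//AAAAAH//wAAAAA/+AAAAAH//gAAAAA/4AAAAAD//AAAAAA8AAAAAAD/+AAAAAAYAAAAAAB/8AAAAAAAAAAAAAAf4AAAAAAAAAAAAAADAAAAAAAAAAAAAAAAAAAAAAAAAAAAAAAAAAAAAAAAAAAAAAAYAAAAAAAAAAAAAAAcAAAAAAAAAAAAAAA8AAAAAAA4AAAAAAA8AAAAAAB8AAAAAAA8AAAAAAD+AAAAAAA4AAAAAAH/AAAAAAA4AAAAAAH/gAAAAABwAAAAAAP/gAAAAABwAAAAAAP/wAAAAABwAAAAAAf/wAAAAADwAAAAAAf/wAAAAAH4AAAAAAf/4AAAAAH4AAAAAAf/4AAAAAP8AAAAAA//8AAAAAP+AAAAAA//8AAAAAP/AAAAAA//+AAAAAf/wAAAAA//+AAAAAf/4AAAAAf//AAAAAf/+AAAAAf//gAAAAf//AAAAAP//wAAAAf//gAAAAP//8AAAAf//4AAAAP//+AAAAf//8AAAAP///gAAAf//+AAAAP///wAAA////gAAAP///4AAA////wAAAP///8AAA////4AAAP///+AAA////8AAAP////AAA////+AAAP////gAB/////AAAP////wAB/////wAAH////4AB/////4AAH////8AB/////8AAH////8AB/////8AAH////+AA/////8AAD/////AAf////8AAD/////AAD////8AAD/////gAA////8AAB/////wAAP///8AAA/////wAAB///8AAAP////wAAAD//8AAAA8AP/wAAAAAP8AAAAAAD/gAAAAAB4AAAAAAAfAAAAAAAAAAAAAAAAAAAAAAAAAAAAAAAAAAAAAAAAAAAAAAAAAAAAAAAAAAAAAAAAAAAAAAAAAAAAAAAAAAAAAAAAAAAAAAAAAAAAAAAAAAAAAAAAAAAAAAAAAAAAAAAAAAAAAAAAAAAAAAAAAAAAAAAAAAAAAAAAAAAAAAAAAAAAAAAAAAAAAAAAAAAAAAAAAAAAAAAAAAAAAAAAAAAAAAAAAAAAAAAAAAAAAAAAAAAAAAAAAAAAAAAAAAAAAAAAAAAAAAAAAAAAAHAAAAGAAAAAAAAAAfgAAAAAAAAAAAAAA/wAAAAAAAAAAAAAB/wAAAAAAAAAAAAAD/4AAAAAAf8AAAAAP/4AAAAAA//gAAAAf/8AAAAAB//wAAAD//8AAAAAB//4AAAH//+AAAAAD//8="/>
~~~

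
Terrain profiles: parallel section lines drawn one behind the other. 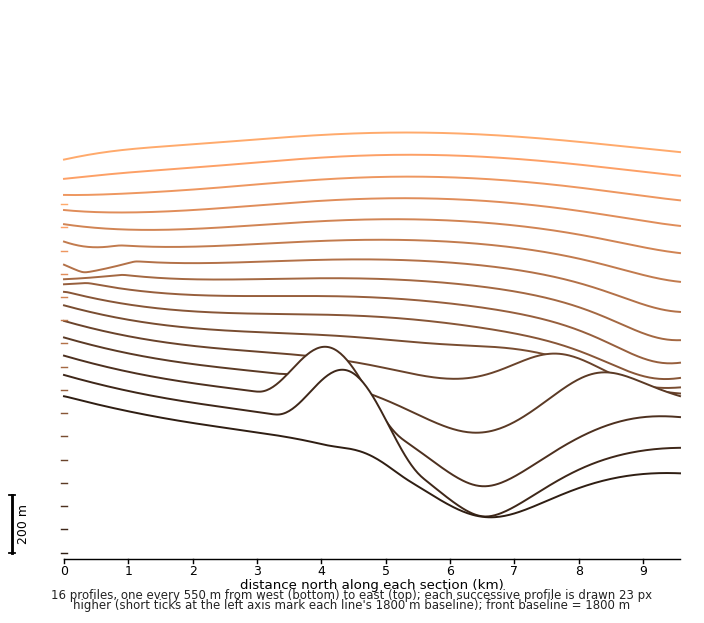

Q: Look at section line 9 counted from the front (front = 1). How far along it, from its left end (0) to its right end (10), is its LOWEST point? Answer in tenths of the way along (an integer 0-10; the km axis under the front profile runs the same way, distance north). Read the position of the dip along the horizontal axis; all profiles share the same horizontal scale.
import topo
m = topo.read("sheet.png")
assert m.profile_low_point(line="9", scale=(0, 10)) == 10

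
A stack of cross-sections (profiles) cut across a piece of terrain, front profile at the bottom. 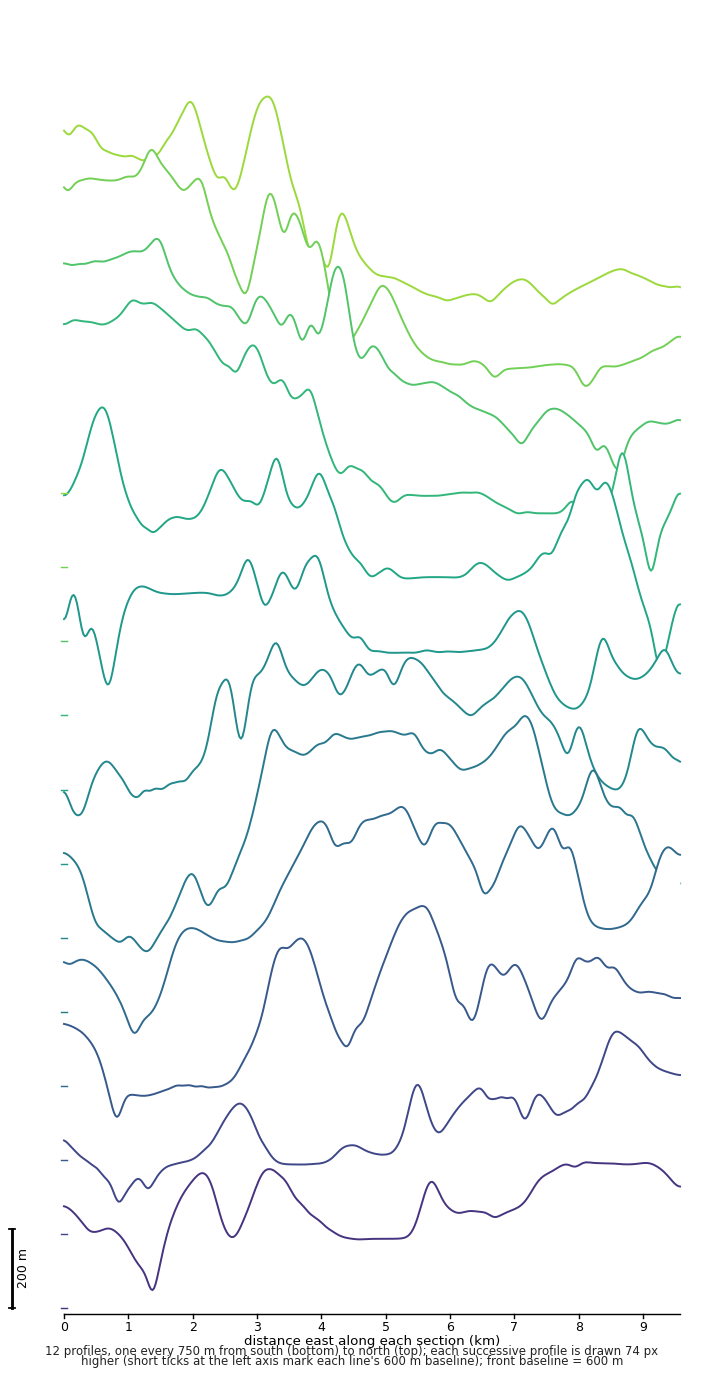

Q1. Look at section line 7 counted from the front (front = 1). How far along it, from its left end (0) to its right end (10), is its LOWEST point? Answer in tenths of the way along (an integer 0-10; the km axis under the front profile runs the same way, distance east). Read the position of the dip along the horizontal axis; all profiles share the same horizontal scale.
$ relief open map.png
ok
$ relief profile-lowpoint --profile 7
8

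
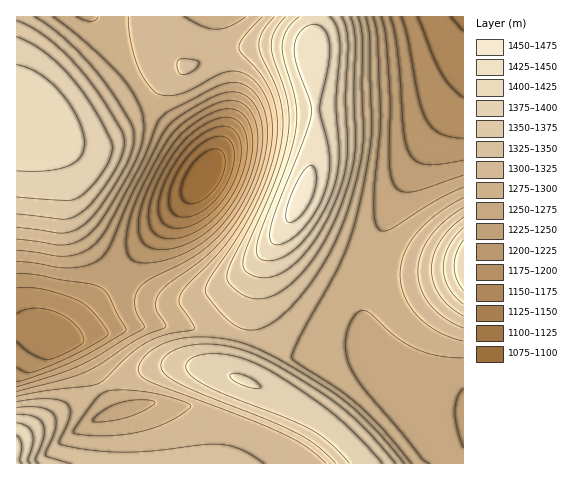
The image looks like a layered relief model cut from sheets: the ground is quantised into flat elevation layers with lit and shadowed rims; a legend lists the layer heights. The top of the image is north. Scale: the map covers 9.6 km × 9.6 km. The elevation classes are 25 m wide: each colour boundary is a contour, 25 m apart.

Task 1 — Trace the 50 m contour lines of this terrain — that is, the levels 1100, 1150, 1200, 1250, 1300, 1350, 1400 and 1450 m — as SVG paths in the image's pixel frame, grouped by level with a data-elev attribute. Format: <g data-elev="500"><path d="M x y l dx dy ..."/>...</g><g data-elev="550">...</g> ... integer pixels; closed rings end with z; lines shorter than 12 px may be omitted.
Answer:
<g data-elev="1100"><path d="M188 203l-5-3-2-8 2-11 5-11 8-11 10-7 8-3 7 1 3 5 1 9-2 10-5 10-7 9-8 7-8 3z"/></g><g data-elev="1150"><path d="M173 228l-6-2-5-4-3-6-1-8 4-19 11-23 14-19 16-14 17-7 7 0 5 3 7 9 2 16-4 19-8 19-13 16-14 12-15 7z"/><path d="M463 31l-12-14"/></g><g data-elev="1200"><path d="M17 288l14 0 14 1 33 12 16 12 10 13 4 8-5 5-21 12-43 19-12 3-10-6"/><path d="M154 249l-8-4-5-6-3-9 1-12 8-28 20-37 15-20 22-16 20-8 8 0 7 3 6 5 5 8 2 11 1 11-6 27-13 27-17 22-20 16-22 9-11 2z"/><path d="M463 138l-13-1-10-4-8-6-7-9-6-20-11-59-7-22"/></g><g data-elev="1250"><path d="M463 448l-6-20-2-16 2-14 6-10"/><path d="M17 261l51 7 16-2 13-5 7-6 6-9 23-54 28-56 10-13 10-8 20-12 24-10 9-1 8 2 7 4 6 7 6 17 1 22-4 24-11 27-17 27-21 23-21 15-40 20-9 8-4 9 0 9 3 9 6 11 0 2-63 37-24 9-40 13"/><path d="M463 175l-39 14-13 3-11-1-7-7-2-9-2-13 1-60-3-52-2-19-4-14"/></g><g data-elev="1300"><path d="M412 463l-30-35-22-22-23-17-40-26-5-6 9-23 42-77 9-25 8-32 9-47 3-23-2-90-4-23"/><path d="M90 435l-15-1-1-3 21-31 6-5 5-4 18-1 27 3 30 7 8 4 2 2-18 14-25 10-28 5z"/><path d="M17 239l46 6 13-3 12-7 15-17 23-40 12-23 5-17 1-14-2-13-15-27-12-14-20-20-42-33"/><path d="M463 198l-26 16-21 20-12 19-3 11-1 10 1 12 4 11 5 10 8 9 20 16 25 9"/><path d="M128 17l2 22 7 25 8 17 12 13 11 2 13-2 12-5 25-14 12-4 13 2 13 9 10 16 6 20 0 22-5 26-13 33-18 31-16 22-33 33-7 10 0 10 13 18 1 6-29 6-19 8-16 11-25 25-8 5-54 7-26 5"/><path d="M246 17l-16 9-14 3-13-2-19-10"/></g><g data-elev="1350"><path d="M70 463l-24-8 10-28 0-8-3-6-6-4-8-2-22 1"/><path d="M396 463l-30-33-27-25-44-29-36-20-28-9-29-3-14 2-10 3-10 5-5 6-2 5 1 5 4 5 8 6 24 11 69 28 31 14 20 12 18 17"/><path d="M463 217l-13 12-10 13-7 14-2 14 2 13 7 12 10 12 13 9"/><path d="M17 214l46 5 8-1 9-4 14-13 17-24 10-19 3-15-2-12-13-21-15-23-16-20-16-17-15-12-16-11-14-7"/><path d="M274 17l-11 15-3 7-1 7 2 9 14 28 6 19 2 21-2 22-6 22-8 23-36 72-4 14 1 7 8 7 9 6 11 3 11-1 12-5 13-10 13-13 11-16 11-18 18-42 8-27 2-23-1-50 1-53-1-14-4-10"/></g><g data-elev="1400"><path d="M30 463l-2-3 5-16-1-11-5-7-10-3"/><path d="M250 388l8 1 3-3-6-5-9-5-10-3-6 2 0 2 4 4z"/><path d="M463 240l-7 13-2 13 3 13 6 11"/><path d="M17 171l30 0 21-5 7-4 6-5 2-6 1-7-1-12-5-13-8-14-9-12-11-11-10-8-12-6-11-4"/><path d="M299 17l-11 11-5 14 1 17 12 43 0 22-2 17-6 20-30 81-2 8 2 6 2 3 5 2 9-1 10-3 10-7 10-9 18-27 8-17 5-15 4-25-3-54 4-58-3-17-7-11"/></g><g data-elev="1450"><path d="M288 222l5 0 7-6 12-17 3-11 1-10-1-8-3-4-4 0-4 5-11 19-7 21 0 7z"/></g>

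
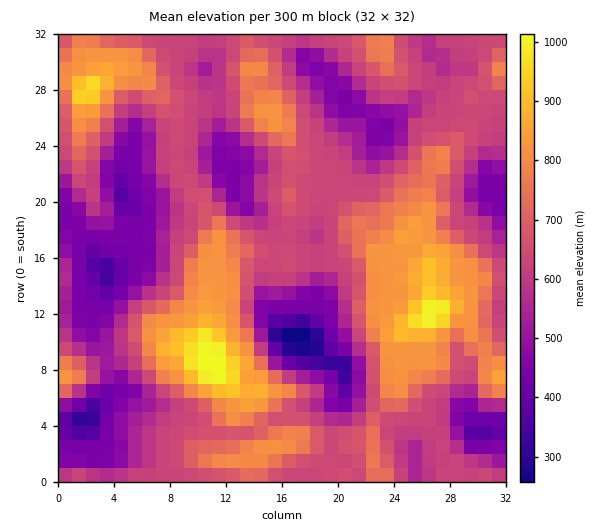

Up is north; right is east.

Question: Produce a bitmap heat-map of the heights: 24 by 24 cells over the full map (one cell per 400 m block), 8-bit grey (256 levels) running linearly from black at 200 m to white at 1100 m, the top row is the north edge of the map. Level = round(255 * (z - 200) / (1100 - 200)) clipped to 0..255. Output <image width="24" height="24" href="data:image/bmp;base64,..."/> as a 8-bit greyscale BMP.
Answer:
<image width="24" height="24" href="data:image/bmp;base64,Qk12BgAAAAAAADYEAAAoAAAAGAAAABgAAAABAAgAAAAAAEACAAATCwAAEwsAAAABAAAAAAAAAAAAAAEBAQACAgIAAwMDAAQEBAAFBQUABgYGAAcHBwAICAgACQkJAAoKCgALCwsADAwMAA0NDQAODg4ADw8PABAQEAAREREAEhISABMTEwAUFBQAFRUVABYWFgAXFxcAGBgYABkZGQAaGhoAGxsbABwcHAAdHR0AHh4eAB8fHwAgICAAISEhACIiIgAjIyMAJCQkACUlJQAmJiYAJycnACgoKAApKSkAKioqACsrKwAsLCwALS0tAC4uLgAvLy8AMDAwADExMQAyMjIAMzMzADQ0NAA1NTUANjY2ADc3NwA4ODgAOTk5ADo6OgA7OzsAPDw8AD09PQA+Pj4APz8/AEBAQABBQUEAQkJCAENDQwBEREQARUVFAEZGRgBHR0cASEhIAElJSQBKSkoAS0tLAExMTABNTU0ATk5OAE9PTwBQUFAAUVFRAFJSUgBTU1MAVFRUAFVVVQBWVlYAV1dXAFhYWABZWVkAWlpaAFtbWwBcXFwAXV1dAF5eXgBfX18AYGBgAGFhYQBiYmIAY2NjAGRkZABlZWUAZmZmAGdnZwBoaGgAaWlpAGpqagBra2sAbGxsAG1tbQBubm4Ab29vAHBwcABxcXEAcnJyAHNzcwB0dHQAdXV1AHZ2dgB3d3cAeHh4AHl5eQB6enoAe3t7AHx8fAB9fX0Afn5+AH9/fwCAgIAAgYGBAIKCggCDg4MAhISEAIWFhQCGhoYAh4eHAIiIiACJiYkAioqKAIuLiwCMjIwAjY2NAI6OjgCPj48AkJCQAJGRkQCSkpIAk5OTAJSUlACVlZUAlpaWAJeXlwCYmJgAmZmZAJqamgCbm5sAnJycAJ2dnQCenp4An5+fAKCgoAChoaEAoqKiAKOjowCkpKQApaWlAKampgCnp6cAqKioAKmpqQCqqqoAq6urAKysrACtra0Arq6uAK+vrwCwsLAAsbGxALKysgCzs7MAtLS0ALW1tQC2trYAt7e3ALi4uAC5ubkAurq6ALu7uwC8vLwAvb29AL6+vgC/v78AwMDAAMHBwQDCwsIAw8PDAMTExADFxcUAxsbGAMfHxwDIyMgAycnJAMrKygDLy8sAzMzMAM3NzQDOzs4Az8/PANDQ0ADR0dEA0tLSANPT0wDU1NQA1dXVANbW1gDX19cA2NjYANnZ2QDa2toA29vbANzc3ADd3d0A3t7eAN/f3wDg4OAA4eHhAOLi4gDj4+MA5OTkAOXl5QDm5uYA5+fnAOjo6ADp6ekA6urqAOvr6wDs7OwA7e3tAO7u7gDv7+8A8PDwAPHx8QDy8vIA8/PzAPT09AD19fUA9vb2APf39wD4+PgA+fn5APr6+gD7+/sA/Pz8AP39/QD+/v4A////AGlrYWh1eXuCi5GciXx7fn6JmXJneHl5ckVERU9neIGZo6itqpuJfICOjmxqeW9VUDsxQVVpeXyEg4eRoKmafIGUgHJzeFAyOzUgO1Jfbnl8lq2hiIF6Yl+Bg316dEY/Q2pDOEZTbYGasru/rJR2Tz9ul6CAeFRmiK6EVUxqlq/P4c+5o3xfRyxrpq+ek3iOtpl4XGqHtsPk5syqXDQmJDBtqLCwrIGTqnBVVXOau8ve27mMMRESM1OEsLq3rJCnjFtFSm2bsbfDwapqMSUoQWabtMnc0q+mfVZDQlZ8jaa0taVdRkVDR2+gsrbW3L2oeltBMUBQcIiwsqlxamZSVXeZsbXGwrSuhV08KTxFW4KusaV9e313dnuesbPEwrGqgk0+QENEWXqdsJ+Ke3x3eYiqsbO2uKaGbkZFS0VEV3WEqIp5d3txeJOborW0m353XkVZYztDU3J/hFtVdIJ6eouUnqewoHpdSE91VzNEVXiBZUVee4h8e3x8hpqkj3FIRGt/UD5HbH11TUZWd4J8e3pxeImYmnpQSICMYURJdHxqSElWd4Z9e3JXV3GUpYVrZIqeeUxJc31xUVh6l5t8dGdPRlx9gYZ7dZKxk2VffH53anumsZ16Xk5KSFZ2enx8eqDSs4SCkIF4cH+mqY1tTUZab2toeHyAfLDNxa+rknpvbIijknlXS1V1goN5cnh+k6extbOrhnpsaYenkWVHVHOHn4N2ZnN2mpCpnJSIe3p3c4CGfW9qeH2VpX5qdHh7fg=="/>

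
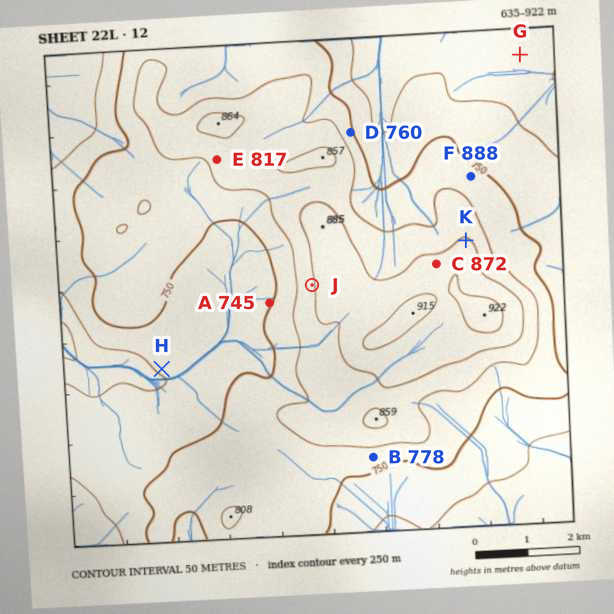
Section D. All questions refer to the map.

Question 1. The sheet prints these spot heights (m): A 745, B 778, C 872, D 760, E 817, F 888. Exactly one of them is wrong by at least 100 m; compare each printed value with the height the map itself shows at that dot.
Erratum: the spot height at F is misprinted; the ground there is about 763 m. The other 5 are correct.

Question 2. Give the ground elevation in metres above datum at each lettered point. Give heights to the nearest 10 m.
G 670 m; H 710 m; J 840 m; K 860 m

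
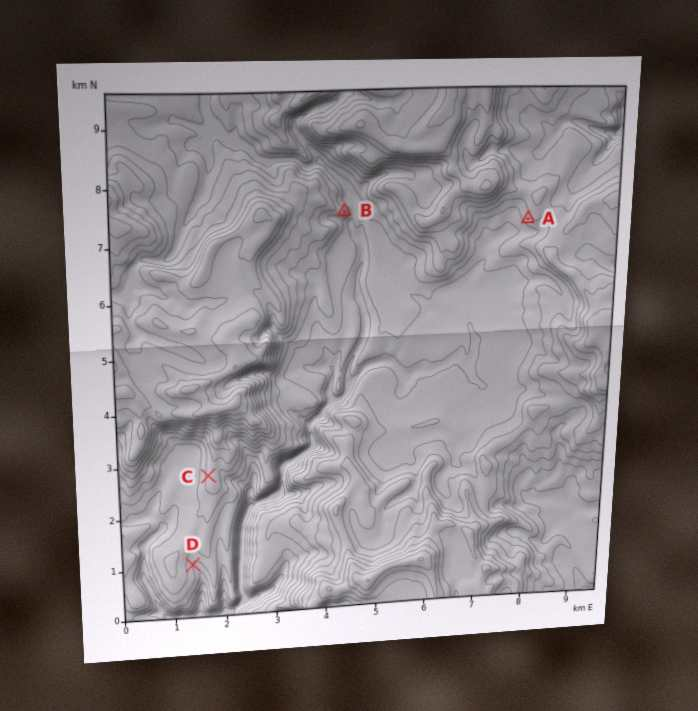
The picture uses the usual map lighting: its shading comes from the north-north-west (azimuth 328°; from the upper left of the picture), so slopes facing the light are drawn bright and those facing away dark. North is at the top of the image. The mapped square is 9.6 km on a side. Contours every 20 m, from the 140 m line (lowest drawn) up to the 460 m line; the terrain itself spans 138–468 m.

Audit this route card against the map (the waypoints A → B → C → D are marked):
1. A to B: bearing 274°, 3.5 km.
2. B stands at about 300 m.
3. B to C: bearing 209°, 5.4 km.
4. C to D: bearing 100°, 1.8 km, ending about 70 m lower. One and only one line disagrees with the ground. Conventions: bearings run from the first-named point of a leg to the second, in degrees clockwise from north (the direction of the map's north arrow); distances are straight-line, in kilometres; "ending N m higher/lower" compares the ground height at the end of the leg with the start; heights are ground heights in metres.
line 4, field bearing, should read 191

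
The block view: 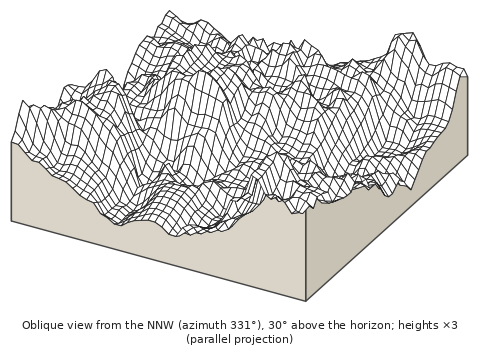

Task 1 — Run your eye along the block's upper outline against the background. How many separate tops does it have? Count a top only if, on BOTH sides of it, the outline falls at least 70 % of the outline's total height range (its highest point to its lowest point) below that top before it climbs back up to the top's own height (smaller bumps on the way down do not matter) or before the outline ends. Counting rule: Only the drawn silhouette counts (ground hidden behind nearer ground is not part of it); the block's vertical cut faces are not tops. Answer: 0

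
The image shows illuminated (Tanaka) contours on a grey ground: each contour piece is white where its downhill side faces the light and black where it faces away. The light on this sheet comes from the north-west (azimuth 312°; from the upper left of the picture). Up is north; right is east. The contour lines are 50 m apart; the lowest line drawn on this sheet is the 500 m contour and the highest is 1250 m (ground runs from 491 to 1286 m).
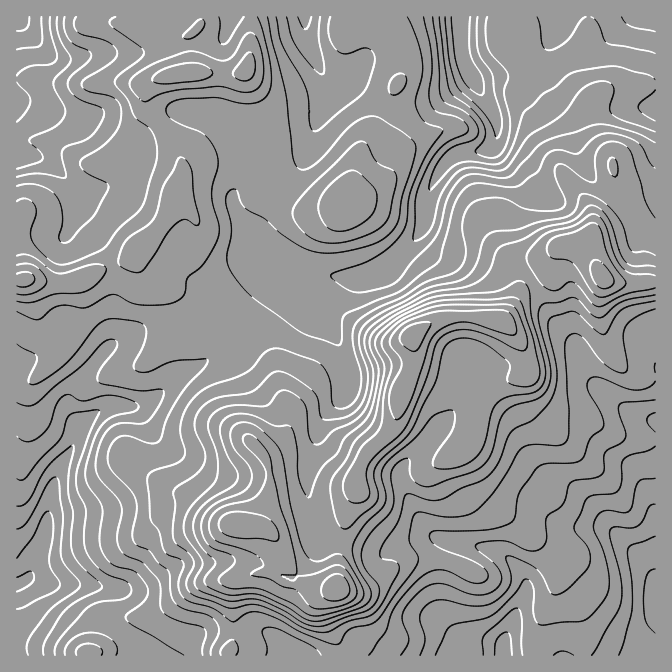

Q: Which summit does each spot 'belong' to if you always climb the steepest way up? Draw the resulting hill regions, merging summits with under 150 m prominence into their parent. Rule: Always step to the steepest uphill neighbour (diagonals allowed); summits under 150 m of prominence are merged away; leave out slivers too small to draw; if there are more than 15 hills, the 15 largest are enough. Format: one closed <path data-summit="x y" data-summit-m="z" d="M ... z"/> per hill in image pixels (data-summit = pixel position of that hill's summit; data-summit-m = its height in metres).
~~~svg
<path data-summit="414 335" data-summit-m="1286" d="M655 16l-350 0-1 9 4 18 21 42-3 17-8 15-4 2-37 4-27 13-2 2 0 7 6 12 0 11-21 27 0 10 13 22 10 23 9 11 11 4-5 7 2 8 58 50 13 25 5 15 0 17-5 10-16 15-7 10-8 36-5 12 0 23 8 41 9 5 33 7 17 7 10 0 12-7 27-8 14 0 19 5-6 7-8 30-2 12 2 23 6 12 13 12 6 4 30 1 5 3 1 9 152-1z"/><path data-summit="24 280" data-summit-m="1071" d="M304 16l-288 1 0 83 26 6 28 10 28 3 27 15 9 9 2 5-2 10-5 10-9 11-12 7-16 3-15-1-27-25-10-5-24-1 1 427 8-3 6-7 3-16 12-28 3-30 5-20 20-37 5-16 25-19 36-2 10-5 30-27 24-11 9-10 5-16 5-9 13-11 30-35 7-14 3-1-1-3-10-3-9-11-10-23-13-22 0-10 21-27 0-11-6-12 0-7 12-9 17-6 37-4 4-2 8-15 3-17-21-42z"/><path data-summit="337 588" data-summit-m="1239" d="M270 274l-34 43-13 11-5 9-5 16-9 10-24 11-30 27-10 5-36 2-25 19-5 16-20 37-10 57-16 41 37 8 5 3 11 18 7 7 27 15 14 13 8 14 42 0 20-22 18-5 13 2 28-2 10 4 20 17 2 6 212 0 1-9-5-3-30-1-6-4-13-12-6-12-2-8 2-27 8-30 6-7-19-5-14 0-27 8-12 7-10 0-17-7-33-7-9-5-8-41 0-23 5-12 8-36 7-10 16-15 5-10 0-17-5-15-13-25-51-42-7-8z"/>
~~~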